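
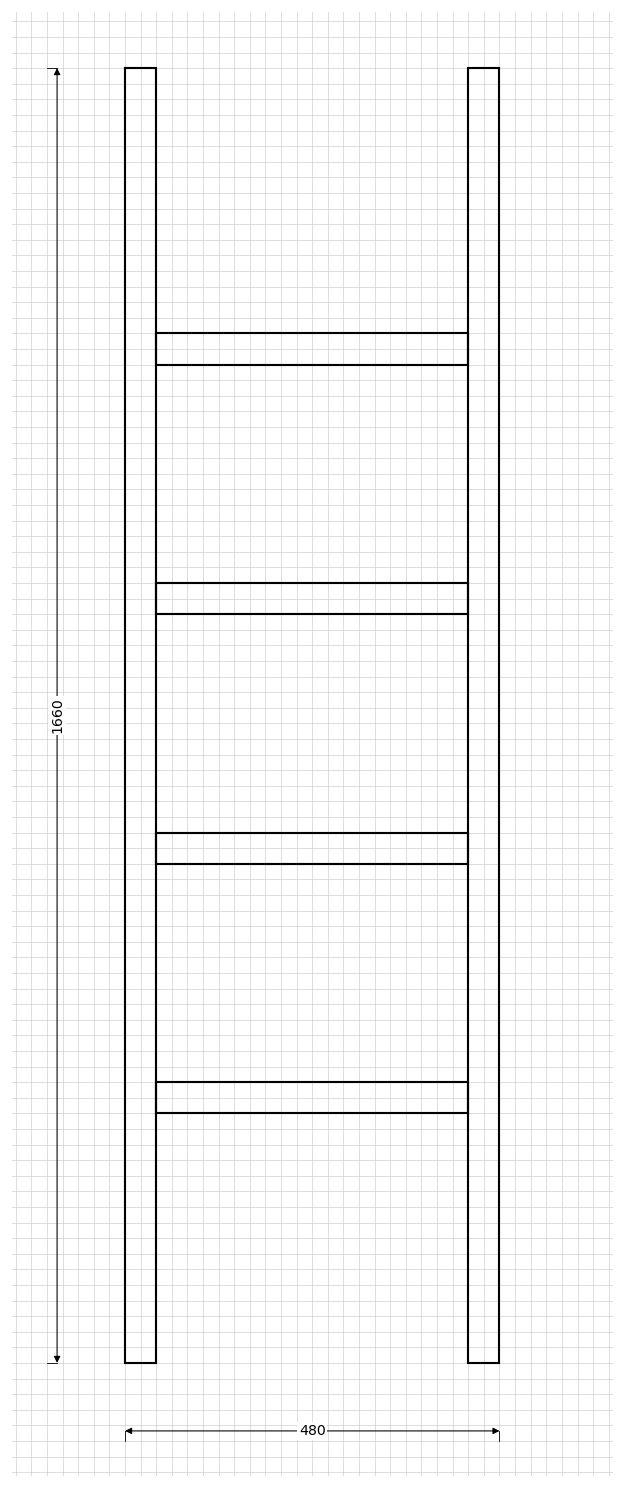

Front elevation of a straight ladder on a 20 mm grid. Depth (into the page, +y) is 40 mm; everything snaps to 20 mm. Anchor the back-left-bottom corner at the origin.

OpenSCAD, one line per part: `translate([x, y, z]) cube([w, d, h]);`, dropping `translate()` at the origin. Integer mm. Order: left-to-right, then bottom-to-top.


cube([40, 40, 1660]);
translate([40, 0, 320]) cube([400, 40, 40]);
translate([40, 0, 640]) cube([400, 40, 40]);
translate([40, 0, 960]) cube([400, 40, 40]);
translate([40, 0, 1280]) cube([400, 40, 40]);
translate([440, 0, 0]) cube([40, 40, 1660]);


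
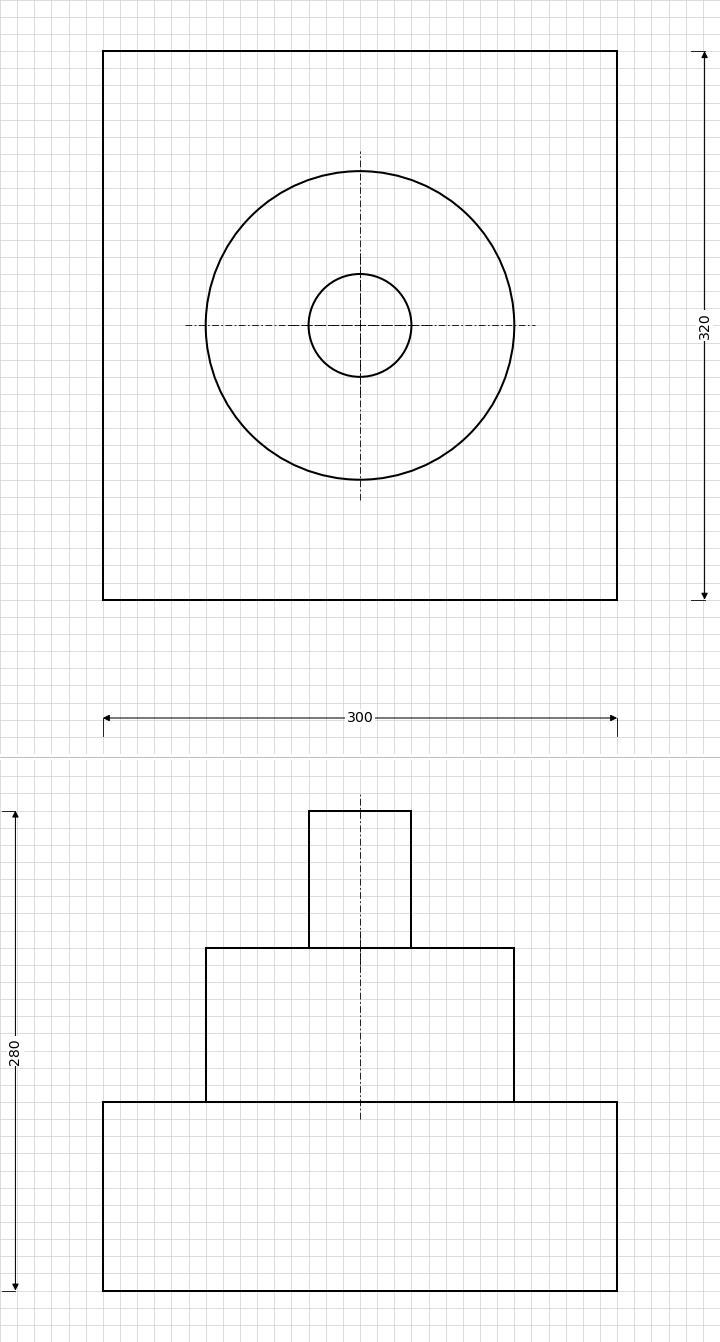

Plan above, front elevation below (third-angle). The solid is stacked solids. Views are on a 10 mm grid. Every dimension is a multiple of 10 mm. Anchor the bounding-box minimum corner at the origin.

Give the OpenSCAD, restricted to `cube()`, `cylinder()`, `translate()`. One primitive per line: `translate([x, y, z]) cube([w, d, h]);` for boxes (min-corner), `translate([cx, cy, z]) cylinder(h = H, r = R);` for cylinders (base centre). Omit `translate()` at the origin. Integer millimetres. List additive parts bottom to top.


cube([300, 320, 110]);
translate([150, 160, 110]) cylinder(h = 90, r = 90);
translate([150, 160, 200]) cylinder(h = 80, r = 30);


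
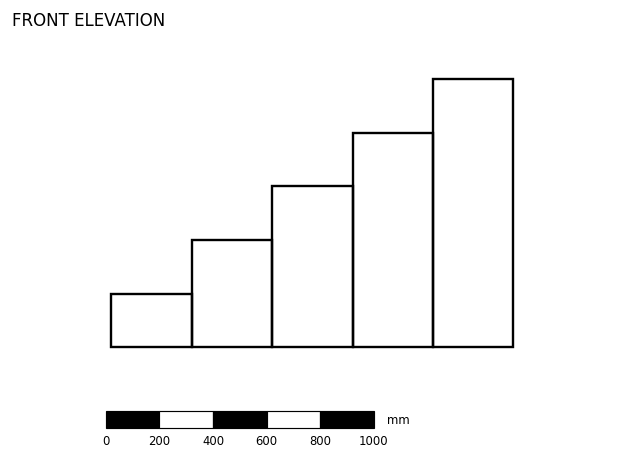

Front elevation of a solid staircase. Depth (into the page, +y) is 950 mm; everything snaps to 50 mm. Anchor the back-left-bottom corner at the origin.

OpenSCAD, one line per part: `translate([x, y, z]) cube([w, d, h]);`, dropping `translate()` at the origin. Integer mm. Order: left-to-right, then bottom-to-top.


cube([300, 950, 200]);
translate([300, 0, 0]) cube([300, 950, 400]);
translate([600, 0, 0]) cube([300, 950, 600]);
translate([900, 0, 0]) cube([300, 950, 800]);
translate([1200, 0, 0]) cube([300, 950, 1000]);


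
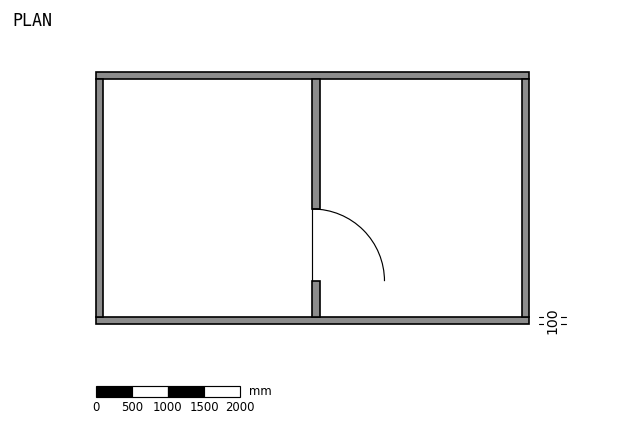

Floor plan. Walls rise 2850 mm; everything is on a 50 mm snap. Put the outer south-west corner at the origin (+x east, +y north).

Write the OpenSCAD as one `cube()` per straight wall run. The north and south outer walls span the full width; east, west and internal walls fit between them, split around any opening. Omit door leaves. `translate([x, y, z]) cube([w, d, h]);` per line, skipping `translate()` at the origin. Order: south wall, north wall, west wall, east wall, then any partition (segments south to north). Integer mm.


cube([6000, 100, 2850]);
translate([0, 3400, 0]) cube([6000, 100, 2850]);
translate([0, 100, 0]) cube([100, 3300, 2850]);
translate([5900, 100, 0]) cube([100, 3300, 2850]);
translate([3000, 100, 0]) cube([100, 500, 2850]);
translate([3000, 1600, 0]) cube([100, 1800, 2850]);


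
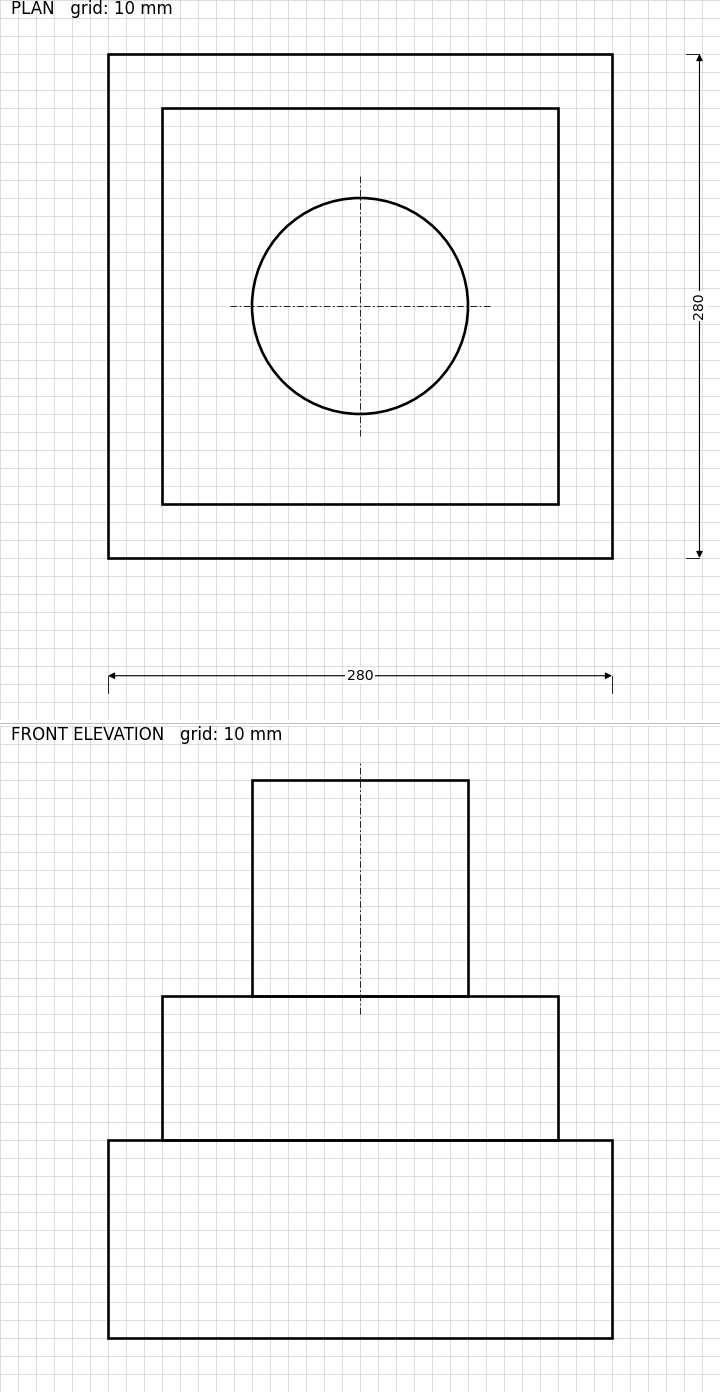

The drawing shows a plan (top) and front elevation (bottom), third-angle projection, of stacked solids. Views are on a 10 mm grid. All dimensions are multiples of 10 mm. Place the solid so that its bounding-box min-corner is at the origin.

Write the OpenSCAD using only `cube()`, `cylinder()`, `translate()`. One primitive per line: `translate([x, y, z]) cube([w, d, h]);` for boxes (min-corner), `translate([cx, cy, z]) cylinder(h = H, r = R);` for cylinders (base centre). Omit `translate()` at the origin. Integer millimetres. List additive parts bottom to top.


cube([280, 280, 110]);
translate([30, 30, 110]) cube([220, 220, 80]);
translate([140, 140, 190]) cylinder(h = 120, r = 60);


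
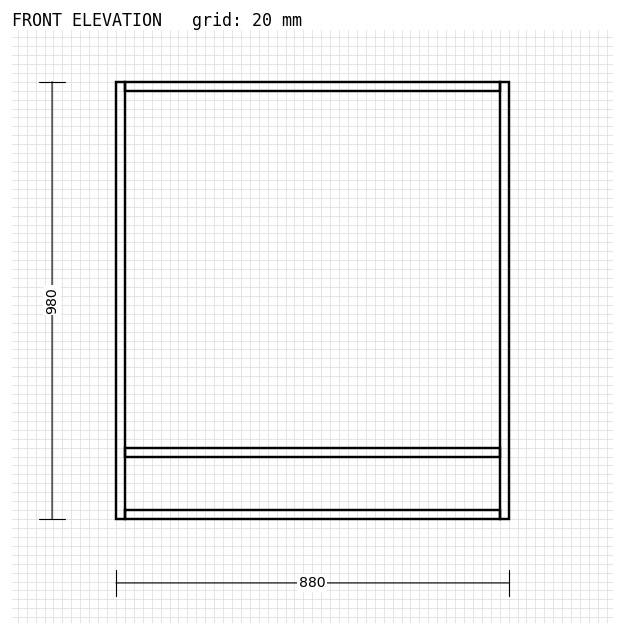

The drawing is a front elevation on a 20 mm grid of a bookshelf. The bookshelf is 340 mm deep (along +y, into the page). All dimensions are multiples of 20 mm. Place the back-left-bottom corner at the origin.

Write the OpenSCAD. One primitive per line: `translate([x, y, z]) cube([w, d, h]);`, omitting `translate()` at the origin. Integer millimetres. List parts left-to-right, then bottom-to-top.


cube([20, 340, 980]);
translate([20, 0, 0]) cube([840, 340, 20]);
translate([20, 0, 140]) cube([840, 340, 20]);
translate([20, 0, 960]) cube([840, 340, 20]);
translate([860, 0, 0]) cube([20, 340, 980]);


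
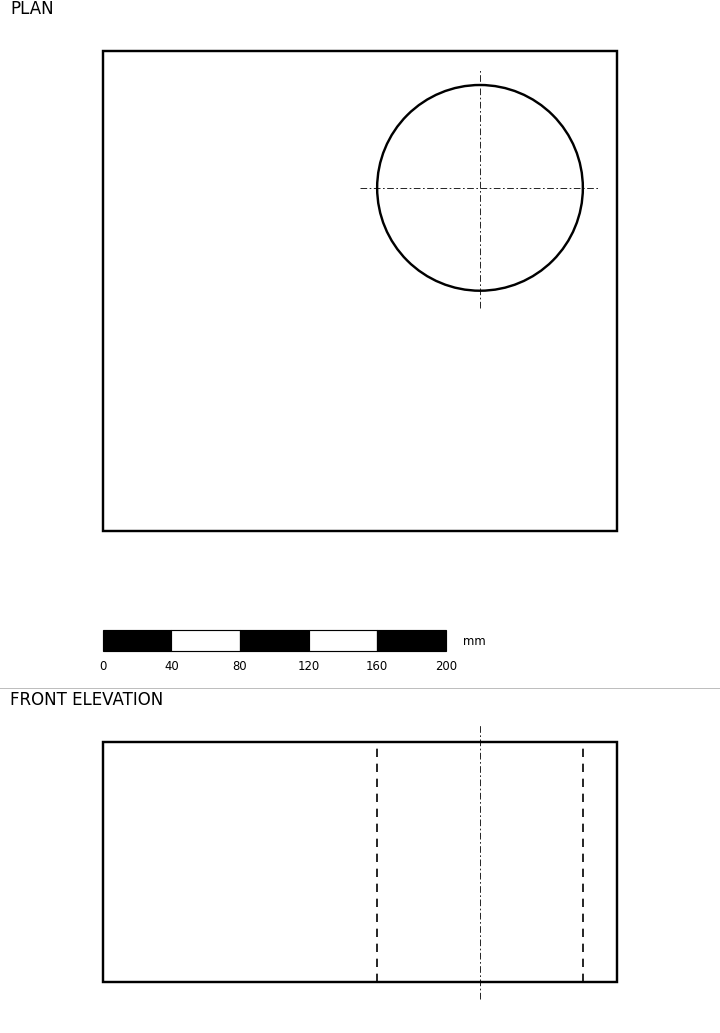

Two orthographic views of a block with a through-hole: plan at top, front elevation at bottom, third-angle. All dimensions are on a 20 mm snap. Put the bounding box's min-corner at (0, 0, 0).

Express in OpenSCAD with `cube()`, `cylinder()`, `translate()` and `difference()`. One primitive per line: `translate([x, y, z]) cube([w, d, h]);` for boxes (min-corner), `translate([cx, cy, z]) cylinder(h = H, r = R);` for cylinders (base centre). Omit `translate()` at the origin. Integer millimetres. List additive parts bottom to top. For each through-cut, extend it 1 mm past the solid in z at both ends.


difference() {
  cube([300, 280, 140]);
  translate([220, 200, -1]) cylinder(h = 142, r = 60);
}


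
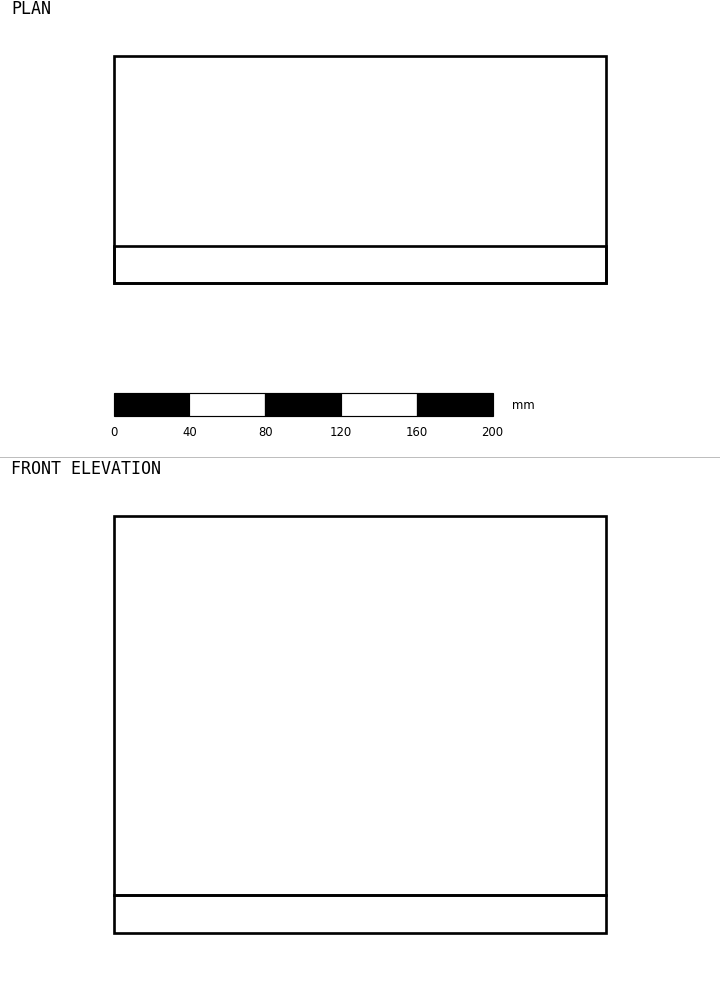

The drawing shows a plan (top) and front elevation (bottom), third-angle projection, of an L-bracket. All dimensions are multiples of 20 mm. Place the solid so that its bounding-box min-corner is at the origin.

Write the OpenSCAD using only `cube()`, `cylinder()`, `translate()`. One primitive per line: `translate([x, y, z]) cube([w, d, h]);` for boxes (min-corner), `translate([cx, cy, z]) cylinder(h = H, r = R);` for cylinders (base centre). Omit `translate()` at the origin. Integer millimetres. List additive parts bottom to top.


cube([260, 120, 20]);
translate([0, 0, 20]) cube([260, 20, 200]);


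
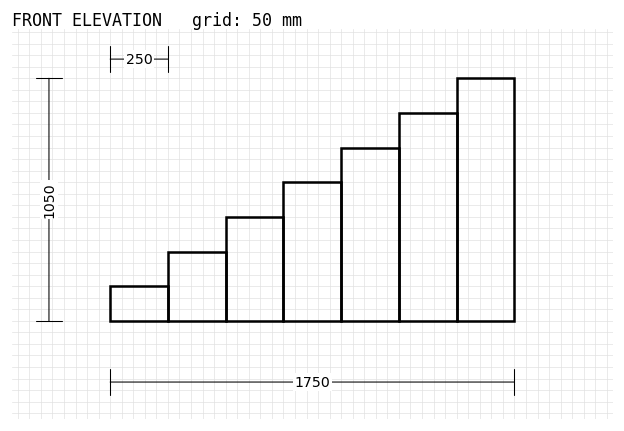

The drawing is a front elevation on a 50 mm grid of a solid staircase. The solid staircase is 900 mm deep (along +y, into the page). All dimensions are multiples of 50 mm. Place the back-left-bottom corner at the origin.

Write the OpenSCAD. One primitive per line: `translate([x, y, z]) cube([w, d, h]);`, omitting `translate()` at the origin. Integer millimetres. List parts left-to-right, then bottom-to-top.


cube([250, 900, 150]);
translate([250, 0, 0]) cube([250, 900, 300]);
translate([500, 0, 0]) cube([250, 900, 450]);
translate([750, 0, 0]) cube([250, 900, 600]);
translate([1000, 0, 0]) cube([250, 900, 750]);
translate([1250, 0, 0]) cube([250, 900, 900]);
translate([1500, 0, 0]) cube([250, 900, 1050]);


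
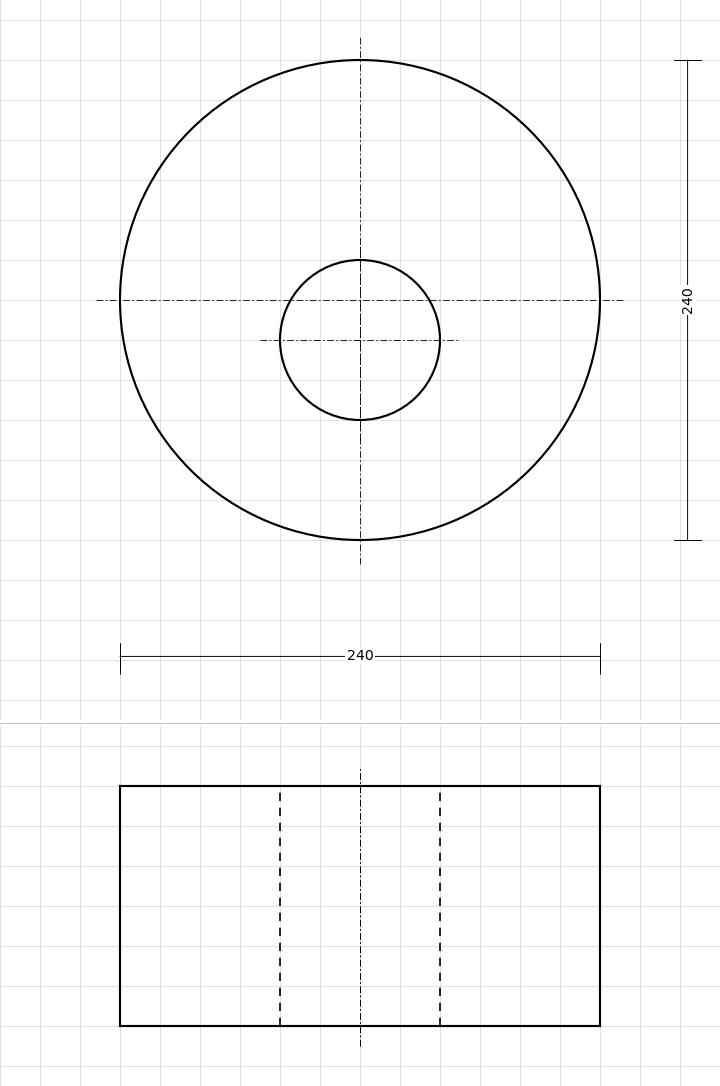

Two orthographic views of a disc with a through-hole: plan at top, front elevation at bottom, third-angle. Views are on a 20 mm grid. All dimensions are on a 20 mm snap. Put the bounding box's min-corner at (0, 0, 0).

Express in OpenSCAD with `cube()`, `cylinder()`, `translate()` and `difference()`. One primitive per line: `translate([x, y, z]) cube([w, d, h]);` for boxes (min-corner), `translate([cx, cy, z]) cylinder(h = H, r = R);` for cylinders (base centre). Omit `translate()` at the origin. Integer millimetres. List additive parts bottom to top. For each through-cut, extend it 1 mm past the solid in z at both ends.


difference() {
  translate([120, 120, 0]) cylinder(h = 120, r = 120);
  translate([120, 100, -1]) cylinder(h = 122, r = 40);
}


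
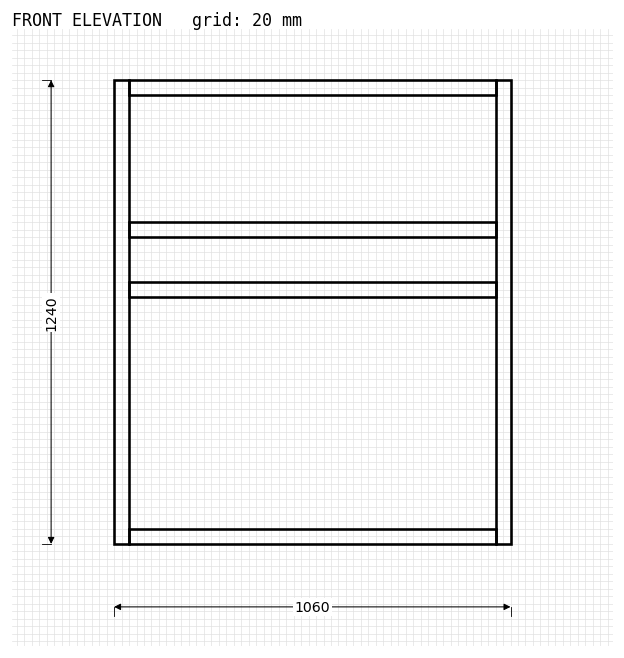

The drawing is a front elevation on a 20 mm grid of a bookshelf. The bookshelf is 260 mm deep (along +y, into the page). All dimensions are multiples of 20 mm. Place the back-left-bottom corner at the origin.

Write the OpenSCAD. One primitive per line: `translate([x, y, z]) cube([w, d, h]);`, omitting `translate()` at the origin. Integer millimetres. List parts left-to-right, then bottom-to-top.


cube([40, 260, 1240]);
translate([40, 0, 0]) cube([980, 260, 40]);
translate([40, 0, 660]) cube([980, 260, 40]);
translate([40, 0, 820]) cube([980, 260, 40]);
translate([40, 0, 1200]) cube([980, 260, 40]);
translate([1020, 0, 0]) cube([40, 260, 1240]);


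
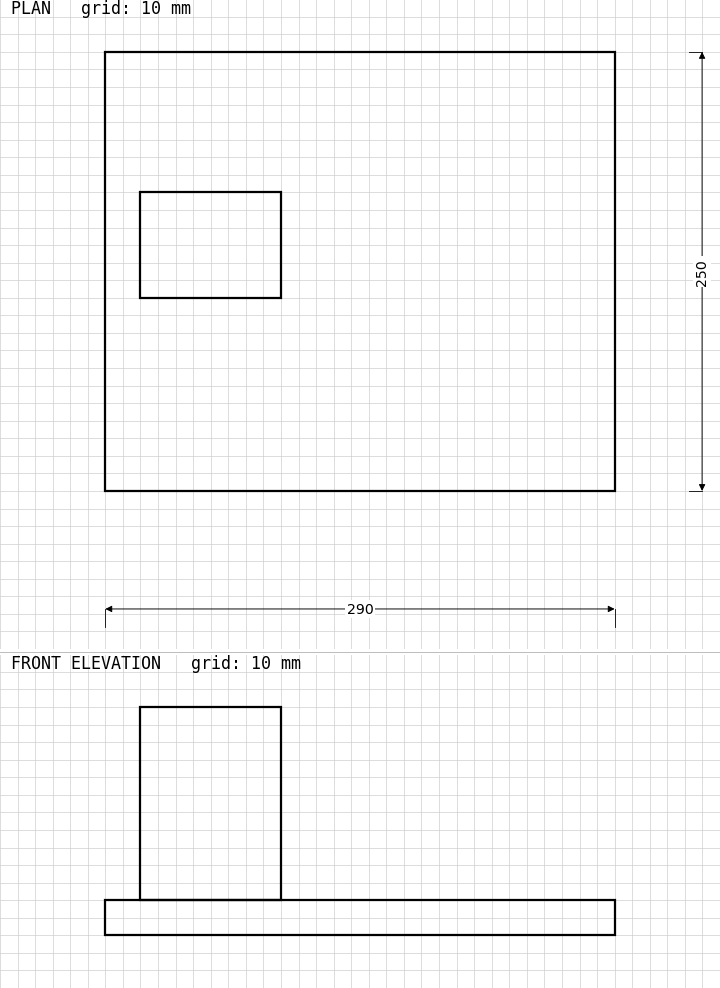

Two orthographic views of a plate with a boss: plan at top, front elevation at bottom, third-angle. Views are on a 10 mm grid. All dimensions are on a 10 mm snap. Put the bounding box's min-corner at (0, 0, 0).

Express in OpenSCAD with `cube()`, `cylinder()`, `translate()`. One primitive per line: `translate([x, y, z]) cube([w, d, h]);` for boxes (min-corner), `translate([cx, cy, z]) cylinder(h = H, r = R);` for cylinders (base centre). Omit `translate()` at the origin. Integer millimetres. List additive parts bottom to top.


cube([290, 250, 20]);
translate([20, 110, 20]) cube([80, 60, 110]);


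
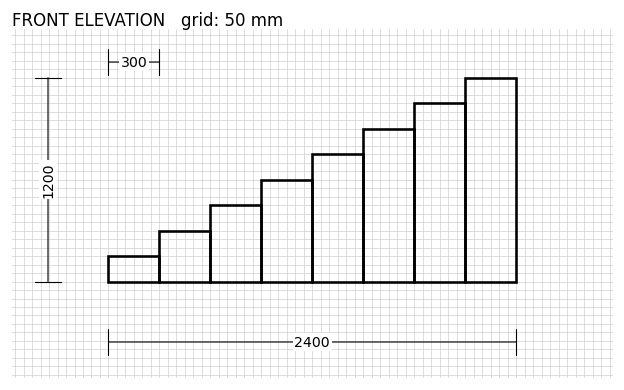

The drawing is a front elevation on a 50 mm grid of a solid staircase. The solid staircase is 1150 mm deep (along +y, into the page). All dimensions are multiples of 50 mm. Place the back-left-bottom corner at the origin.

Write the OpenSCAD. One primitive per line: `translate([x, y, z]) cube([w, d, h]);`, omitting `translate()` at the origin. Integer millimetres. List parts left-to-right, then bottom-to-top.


cube([300, 1150, 150]);
translate([300, 0, 0]) cube([300, 1150, 300]);
translate([600, 0, 0]) cube([300, 1150, 450]);
translate([900, 0, 0]) cube([300, 1150, 600]);
translate([1200, 0, 0]) cube([300, 1150, 750]);
translate([1500, 0, 0]) cube([300, 1150, 900]);
translate([1800, 0, 0]) cube([300, 1150, 1050]);
translate([2100, 0, 0]) cube([300, 1150, 1200]);


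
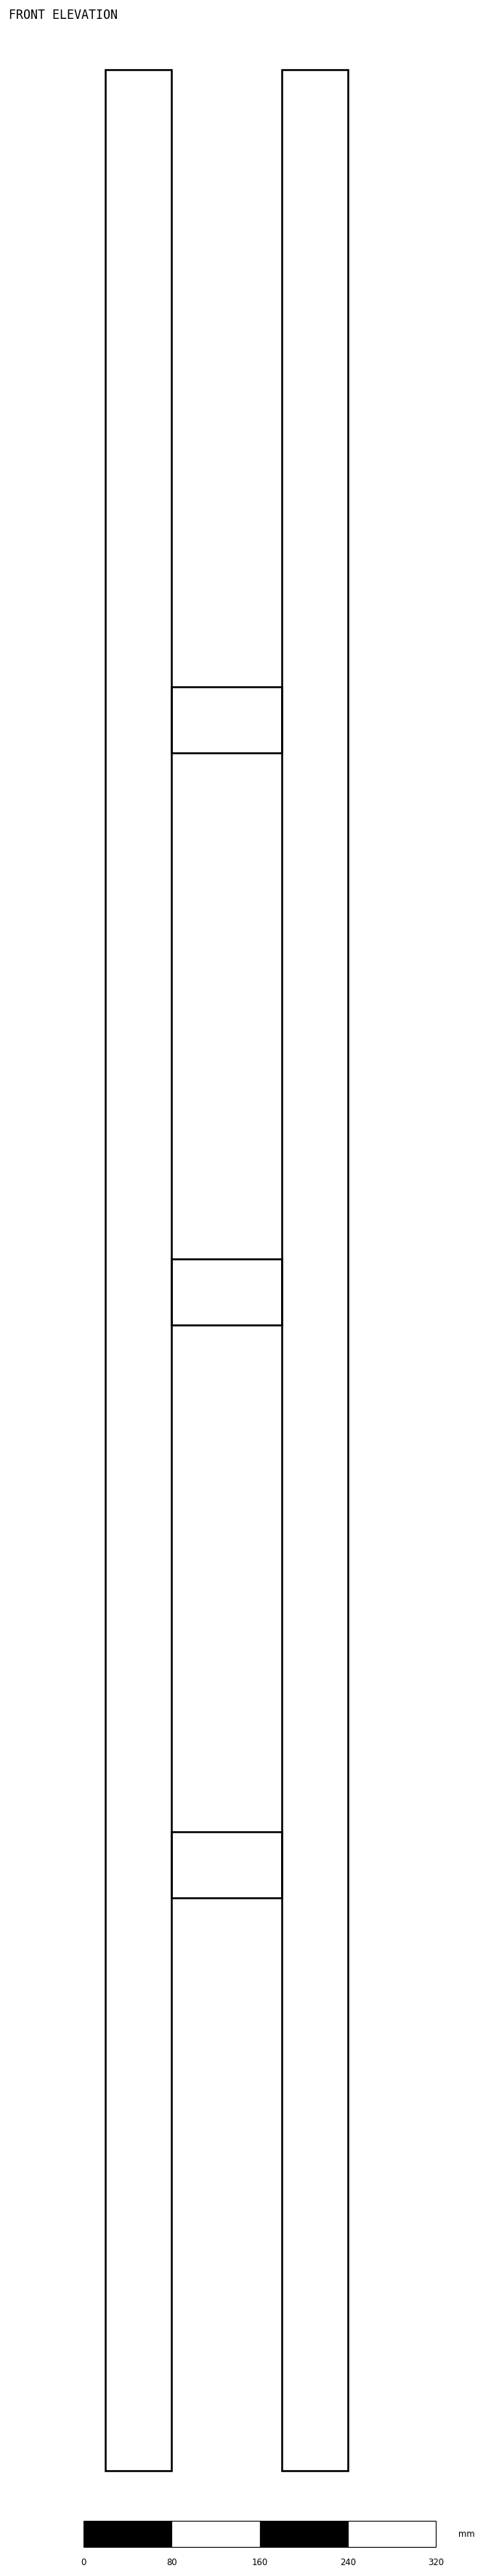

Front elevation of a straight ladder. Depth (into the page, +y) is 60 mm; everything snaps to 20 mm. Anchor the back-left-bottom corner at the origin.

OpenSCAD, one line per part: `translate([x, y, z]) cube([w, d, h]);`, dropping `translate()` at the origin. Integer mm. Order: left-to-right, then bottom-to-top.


cube([60, 60, 2180]);
translate([60, 0, 520]) cube([100, 60, 60]);
translate([60, 0, 1040]) cube([100, 60, 60]);
translate([60, 0, 1560]) cube([100, 60, 60]);
translate([160, 0, 0]) cube([60, 60, 2180]);


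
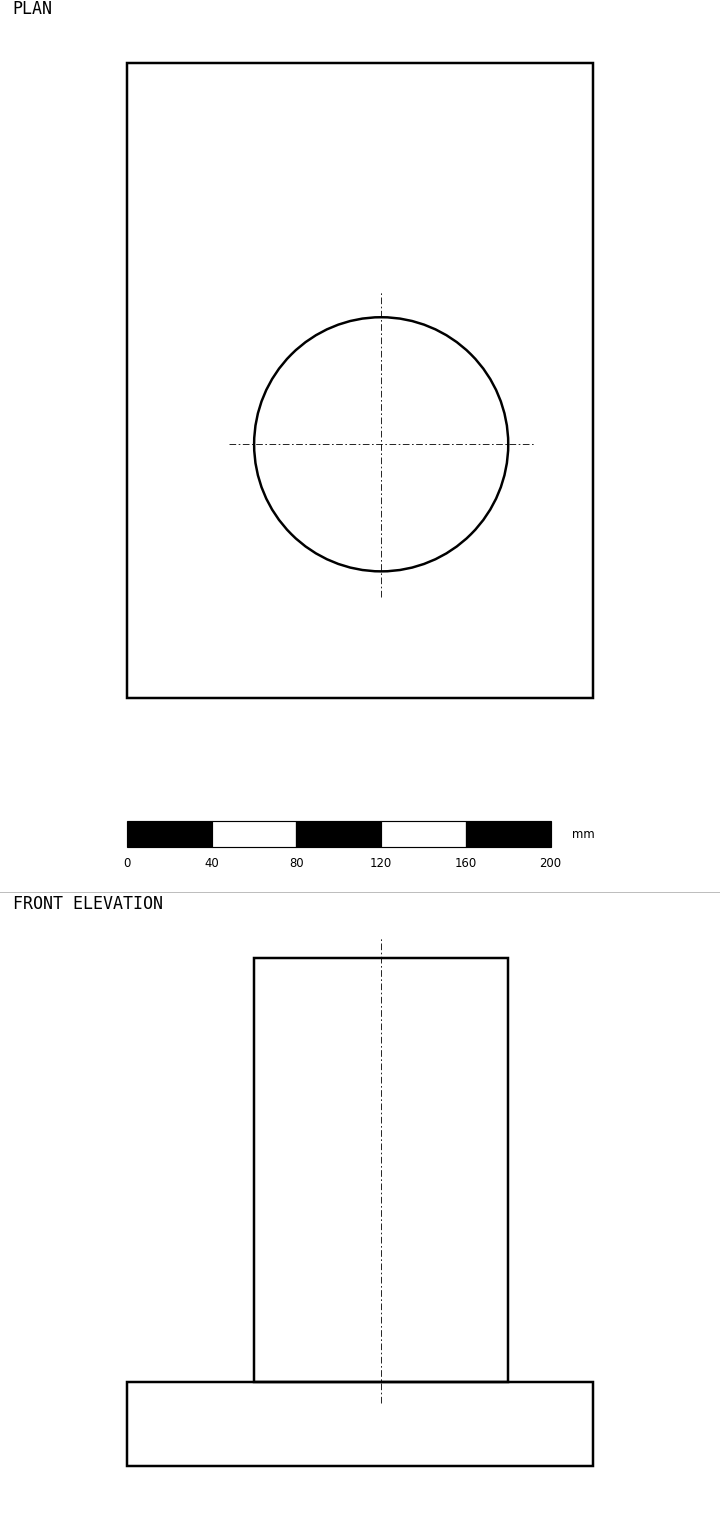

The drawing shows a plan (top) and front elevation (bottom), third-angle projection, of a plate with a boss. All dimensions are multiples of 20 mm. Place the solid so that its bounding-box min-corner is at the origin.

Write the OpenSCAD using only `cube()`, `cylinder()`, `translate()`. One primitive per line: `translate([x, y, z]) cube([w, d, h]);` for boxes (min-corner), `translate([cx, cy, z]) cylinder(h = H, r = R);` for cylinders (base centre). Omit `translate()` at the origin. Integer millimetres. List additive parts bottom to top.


cube([220, 300, 40]);
translate([120, 120, 40]) cylinder(h = 200, r = 60);


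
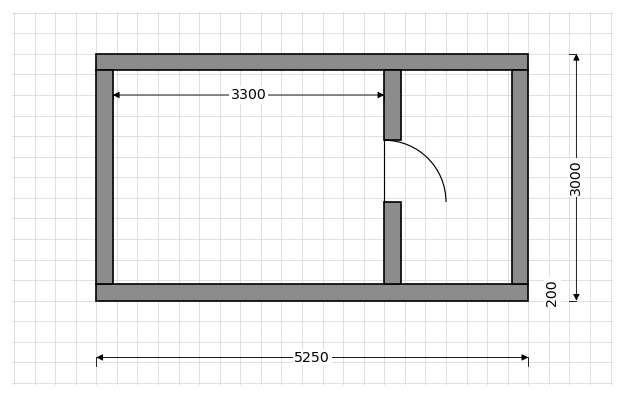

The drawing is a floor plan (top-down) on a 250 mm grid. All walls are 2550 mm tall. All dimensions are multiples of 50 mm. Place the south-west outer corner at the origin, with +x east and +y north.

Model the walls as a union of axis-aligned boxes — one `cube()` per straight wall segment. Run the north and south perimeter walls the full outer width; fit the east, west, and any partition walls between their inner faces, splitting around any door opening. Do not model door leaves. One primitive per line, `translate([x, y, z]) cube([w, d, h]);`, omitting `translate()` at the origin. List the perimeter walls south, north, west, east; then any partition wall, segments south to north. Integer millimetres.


cube([5250, 200, 2550]);
translate([0, 2800, 0]) cube([5250, 200, 2550]);
translate([0, 200, 0]) cube([200, 2600, 2550]);
translate([5050, 200, 0]) cube([200, 2600, 2550]);
translate([3500, 200, 0]) cube([200, 1000, 2550]);
translate([3500, 1950, 0]) cube([200, 850, 2550]);


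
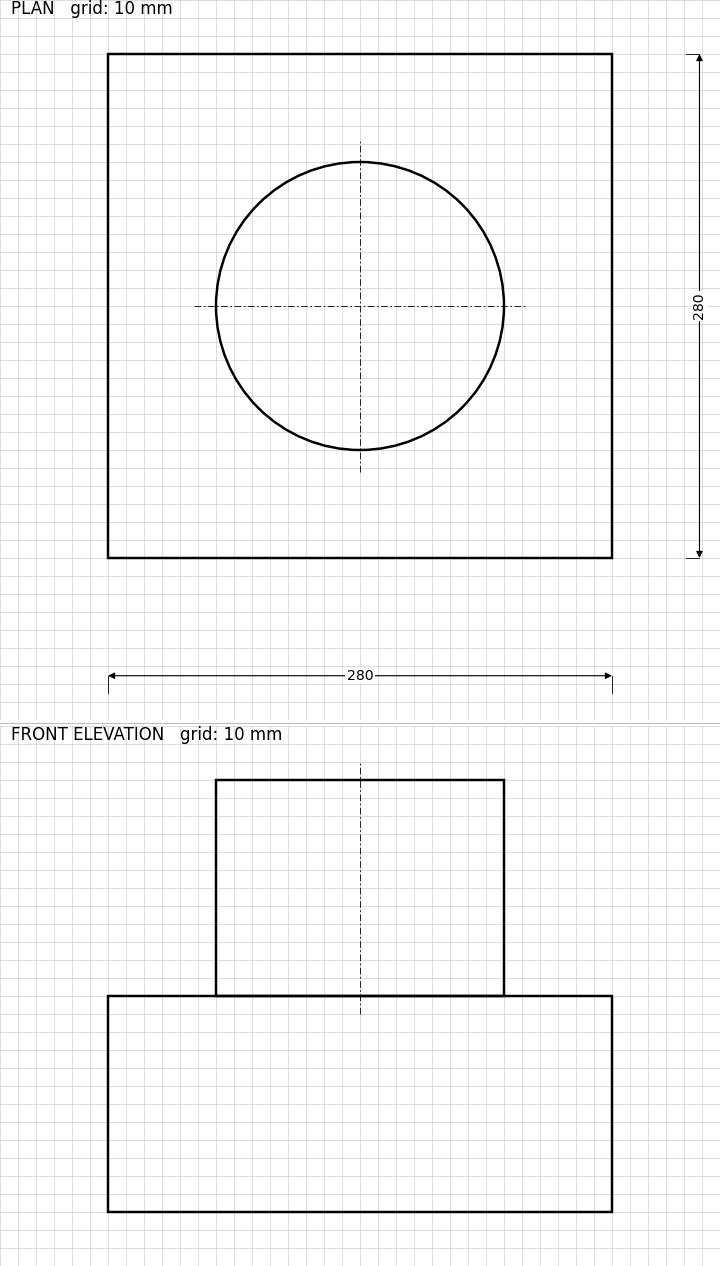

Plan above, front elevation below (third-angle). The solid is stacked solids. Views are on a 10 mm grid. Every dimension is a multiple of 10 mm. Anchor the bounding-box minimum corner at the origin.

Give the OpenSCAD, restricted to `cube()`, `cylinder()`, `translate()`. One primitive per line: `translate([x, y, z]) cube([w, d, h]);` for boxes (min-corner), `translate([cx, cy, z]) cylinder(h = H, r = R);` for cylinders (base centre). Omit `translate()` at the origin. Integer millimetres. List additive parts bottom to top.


cube([280, 280, 120]);
translate([140, 140, 120]) cylinder(h = 120, r = 80);


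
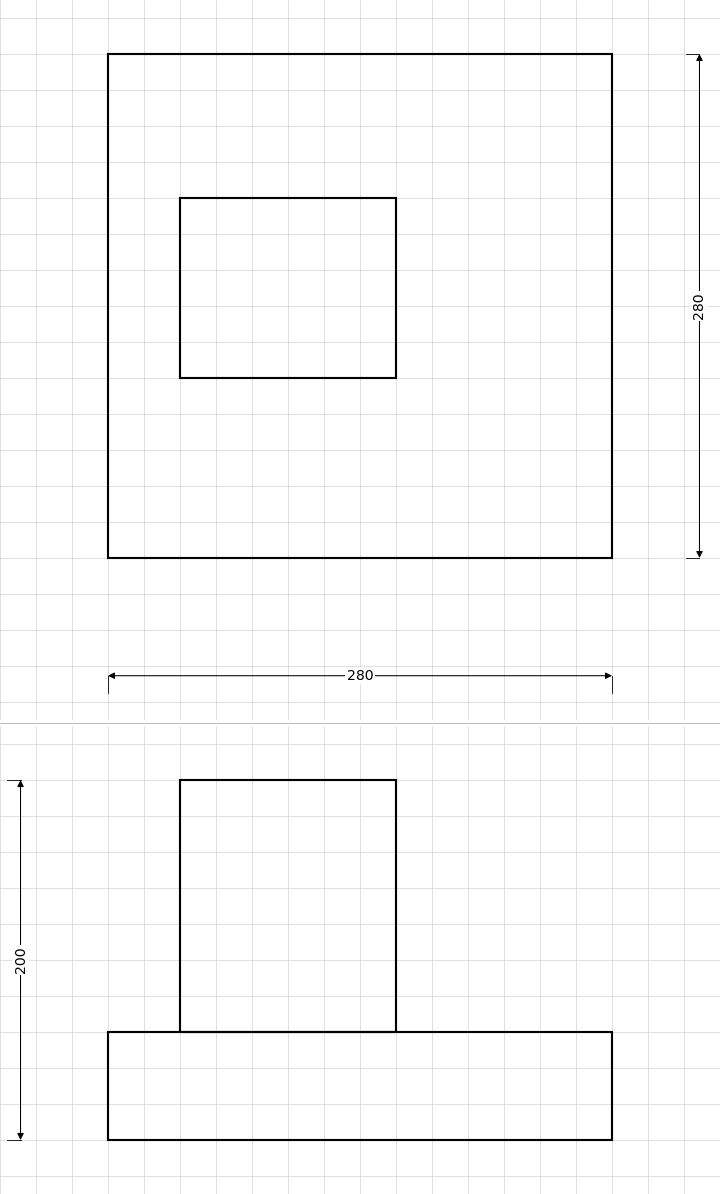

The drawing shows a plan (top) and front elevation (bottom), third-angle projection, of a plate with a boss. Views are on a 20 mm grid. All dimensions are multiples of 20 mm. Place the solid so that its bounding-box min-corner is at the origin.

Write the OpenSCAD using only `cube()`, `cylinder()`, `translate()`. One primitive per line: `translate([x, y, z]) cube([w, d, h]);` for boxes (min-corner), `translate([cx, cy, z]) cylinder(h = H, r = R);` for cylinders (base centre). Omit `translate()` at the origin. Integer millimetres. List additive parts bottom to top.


cube([280, 280, 60]);
translate([40, 100, 60]) cube([120, 100, 140]);


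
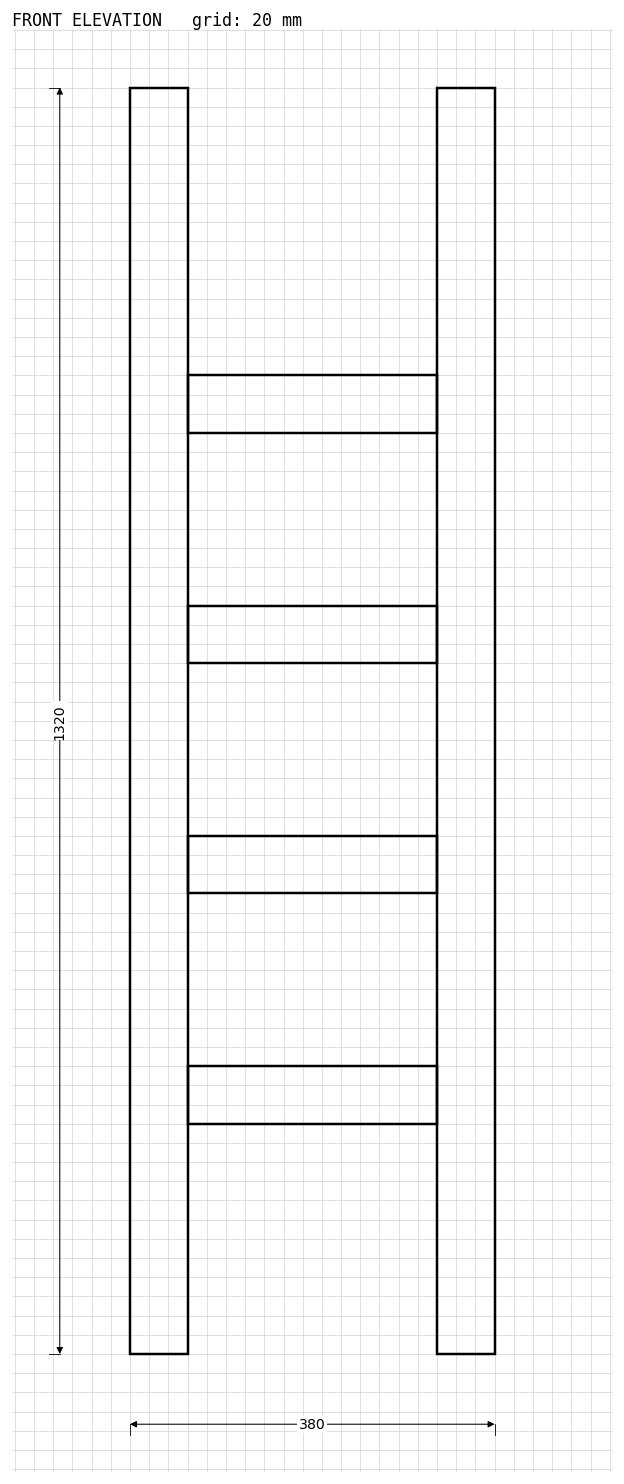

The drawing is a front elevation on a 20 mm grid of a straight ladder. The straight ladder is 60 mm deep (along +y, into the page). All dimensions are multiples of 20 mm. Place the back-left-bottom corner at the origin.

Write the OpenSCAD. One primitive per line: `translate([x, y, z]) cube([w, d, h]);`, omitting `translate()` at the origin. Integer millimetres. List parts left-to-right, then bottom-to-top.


cube([60, 60, 1320]);
translate([60, 0, 240]) cube([260, 60, 60]);
translate([60, 0, 480]) cube([260, 60, 60]);
translate([60, 0, 720]) cube([260, 60, 60]);
translate([60, 0, 960]) cube([260, 60, 60]);
translate([320, 0, 0]) cube([60, 60, 1320]);


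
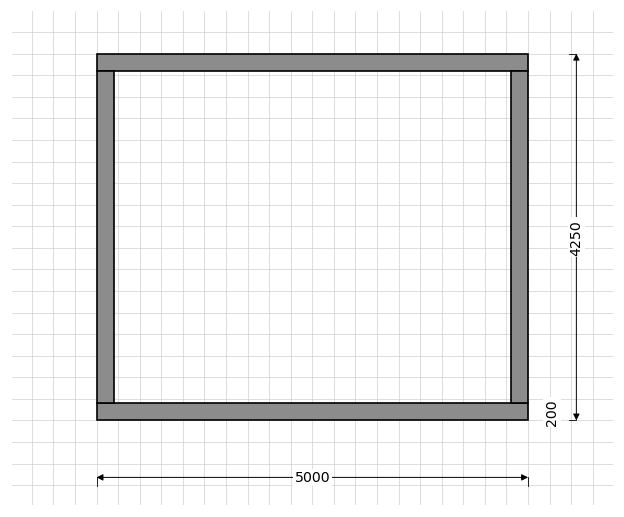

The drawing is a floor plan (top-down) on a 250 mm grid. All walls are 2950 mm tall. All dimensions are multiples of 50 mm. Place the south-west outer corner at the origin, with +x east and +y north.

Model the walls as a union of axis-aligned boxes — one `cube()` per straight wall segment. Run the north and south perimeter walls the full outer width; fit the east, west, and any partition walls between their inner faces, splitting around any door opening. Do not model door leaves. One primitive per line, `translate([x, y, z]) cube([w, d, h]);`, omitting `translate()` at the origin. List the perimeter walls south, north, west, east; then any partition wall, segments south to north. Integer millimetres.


cube([5000, 200, 2950]);
translate([0, 4050, 0]) cube([5000, 200, 2950]);
translate([0, 200, 0]) cube([200, 3850, 2950]);
translate([4800, 200, 0]) cube([200, 3850, 2950]);


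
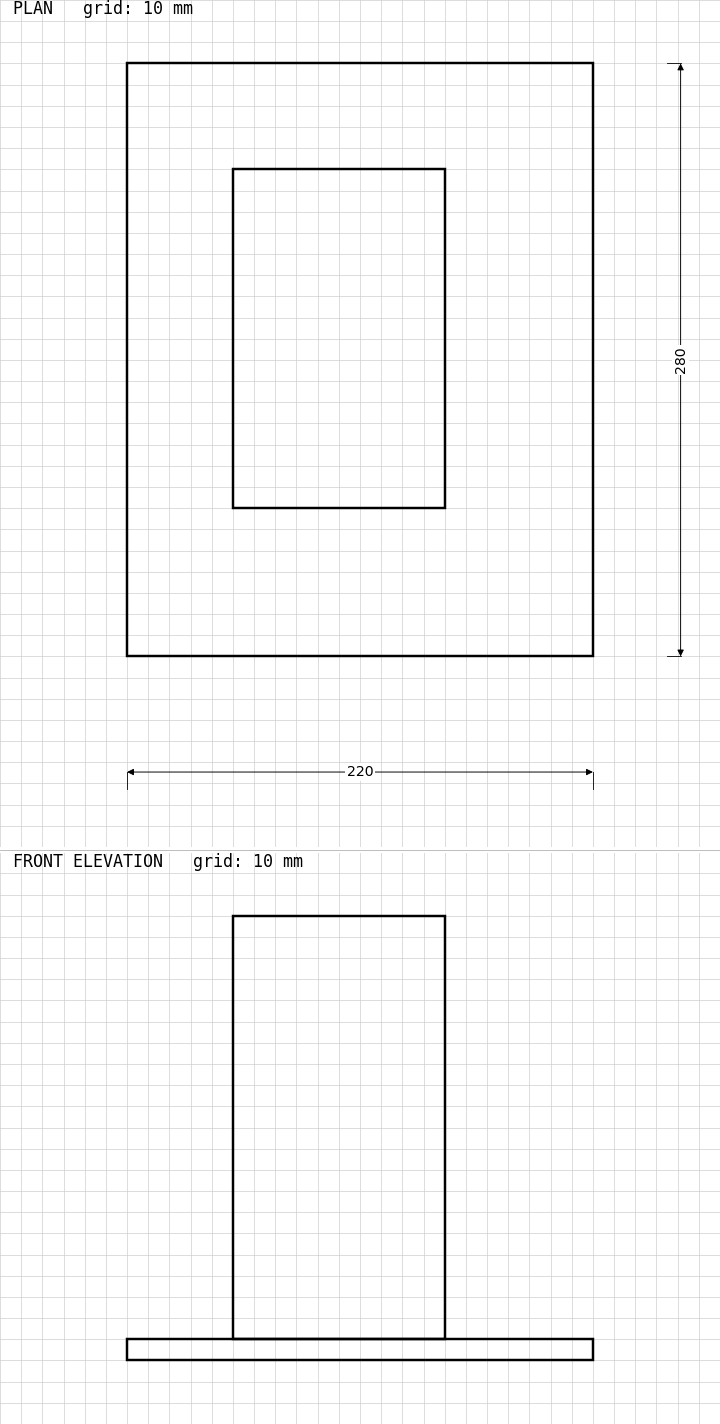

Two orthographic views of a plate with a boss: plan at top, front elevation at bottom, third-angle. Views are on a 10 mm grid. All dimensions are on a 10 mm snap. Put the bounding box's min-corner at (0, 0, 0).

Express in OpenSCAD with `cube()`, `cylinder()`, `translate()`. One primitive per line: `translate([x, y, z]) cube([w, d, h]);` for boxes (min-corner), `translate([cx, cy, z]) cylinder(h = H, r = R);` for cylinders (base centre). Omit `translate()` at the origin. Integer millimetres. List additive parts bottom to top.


cube([220, 280, 10]);
translate([50, 70, 10]) cube([100, 160, 200]);


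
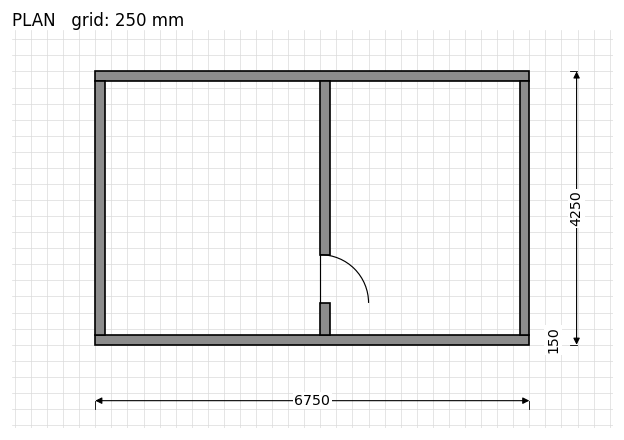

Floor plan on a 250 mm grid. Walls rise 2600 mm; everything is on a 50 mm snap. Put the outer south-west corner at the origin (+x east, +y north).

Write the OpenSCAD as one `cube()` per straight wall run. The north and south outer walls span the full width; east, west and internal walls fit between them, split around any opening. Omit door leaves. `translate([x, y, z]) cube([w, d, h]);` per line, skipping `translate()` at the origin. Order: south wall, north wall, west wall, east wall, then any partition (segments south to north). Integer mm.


cube([6750, 150, 2600]);
translate([0, 4100, 0]) cube([6750, 150, 2600]);
translate([0, 150, 0]) cube([150, 3950, 2600]);
translate([6600, 150, 0]) cube([150, 3950, 2600]);
translate([3500, 150, 0]) cube([150, 500, 2600]);
translate([3500, 1400, 0]) cube([150, 2700, 2600]);


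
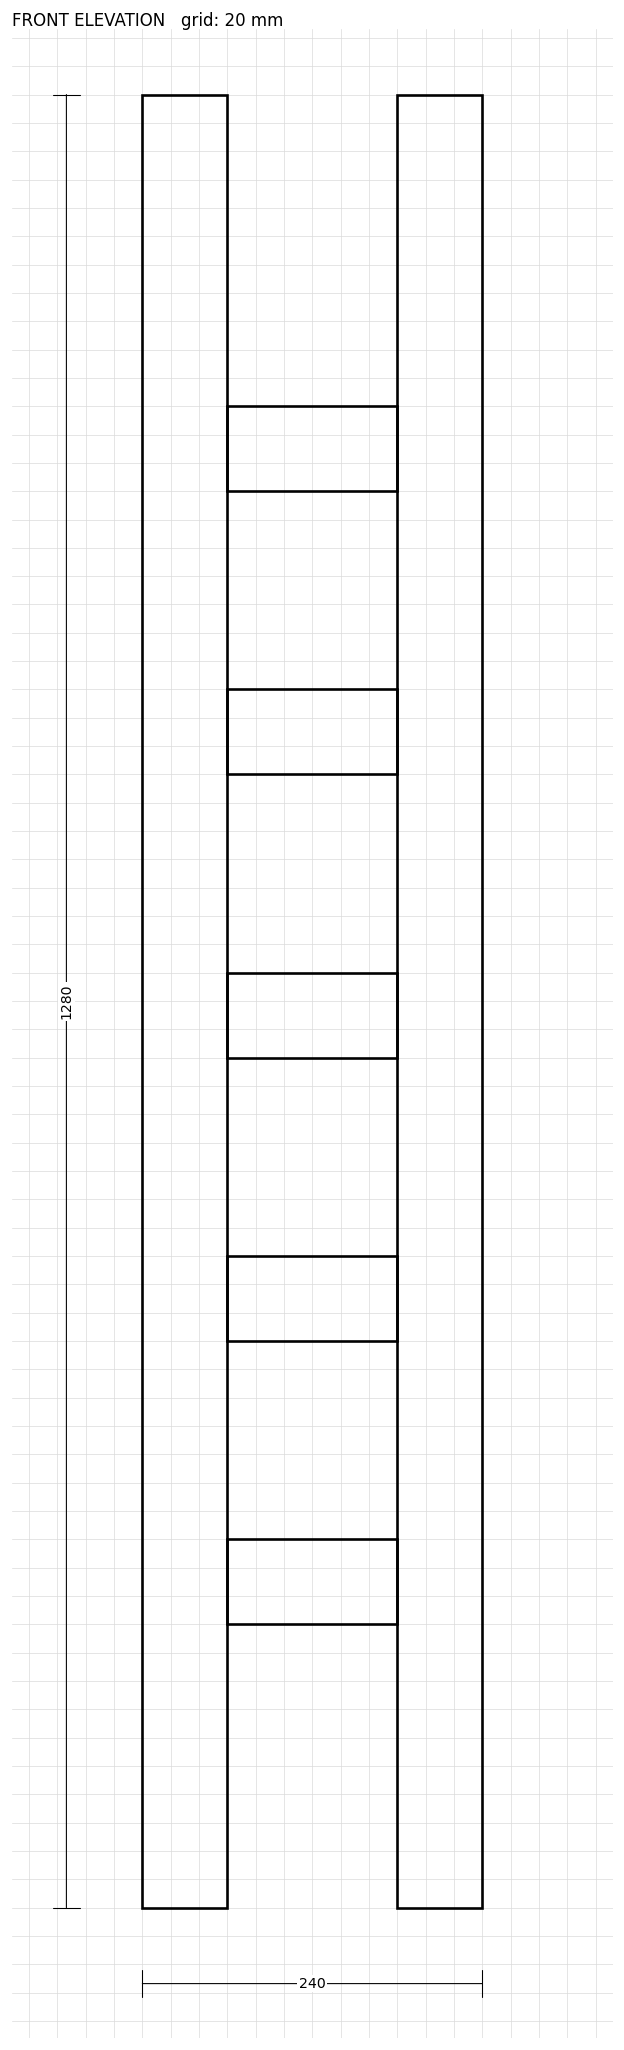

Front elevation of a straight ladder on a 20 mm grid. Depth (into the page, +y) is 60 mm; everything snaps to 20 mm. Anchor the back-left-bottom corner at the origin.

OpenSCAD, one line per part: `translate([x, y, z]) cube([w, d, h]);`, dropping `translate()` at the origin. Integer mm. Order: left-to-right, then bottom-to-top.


cube([60, 60, 1280]);
translate([60, 0, 200]) cube([120, 60, 60]);
translate([60, 0, 400]) cube([120, 60, 60]);
translate([60, 0, 600]) cube([120, 60, 60]);
translate([60, 0, 800]) cube([120, 60, 60]);
translate([60, 0, 1000]) cube([120, 60, 60]);
translate([180, 0, 0]) cube([60, 60, 1280]);


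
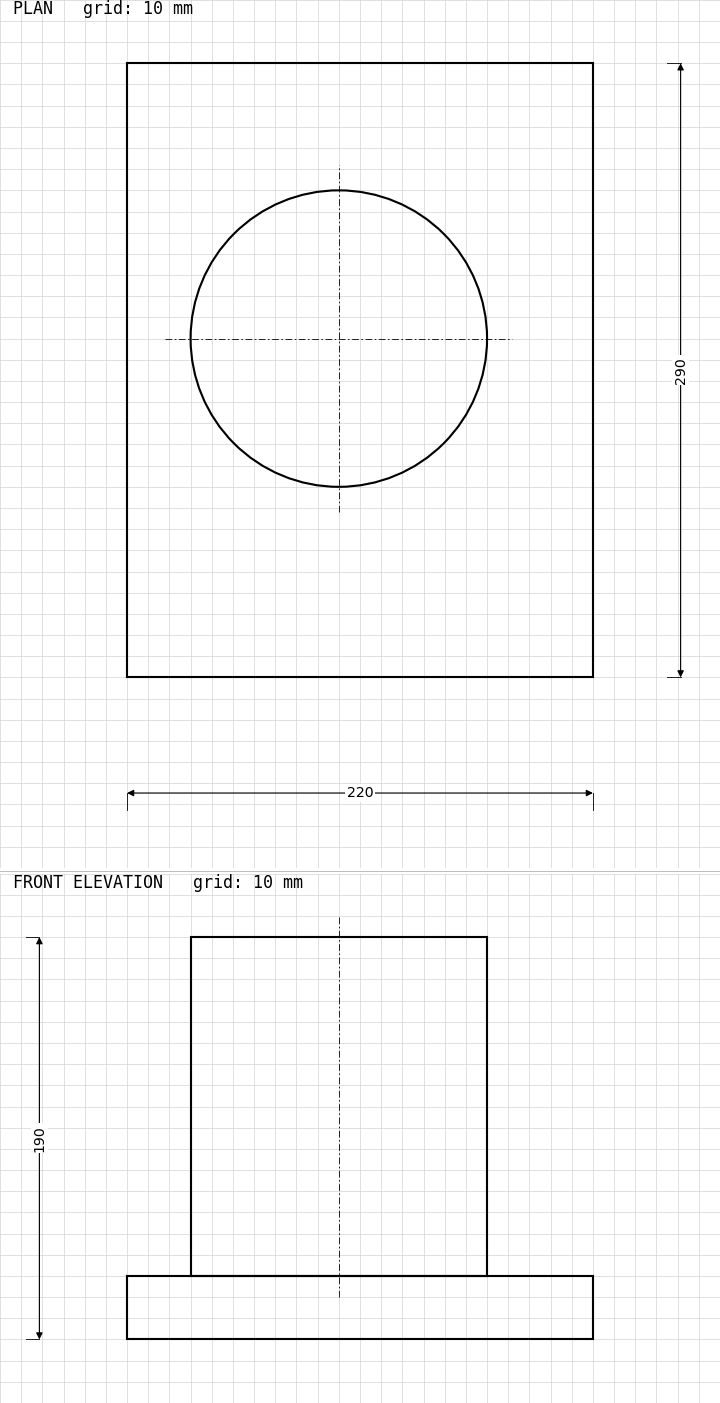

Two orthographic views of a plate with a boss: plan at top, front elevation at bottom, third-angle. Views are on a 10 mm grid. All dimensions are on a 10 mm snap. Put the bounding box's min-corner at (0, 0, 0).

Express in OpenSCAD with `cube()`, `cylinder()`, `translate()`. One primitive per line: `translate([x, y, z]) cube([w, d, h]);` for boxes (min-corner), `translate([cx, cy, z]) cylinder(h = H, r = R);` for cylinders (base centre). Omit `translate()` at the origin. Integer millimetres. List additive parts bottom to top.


cube([220, 290, 30]);
translate([100, 160, 30]) cylinder(h = 160, r = 70);


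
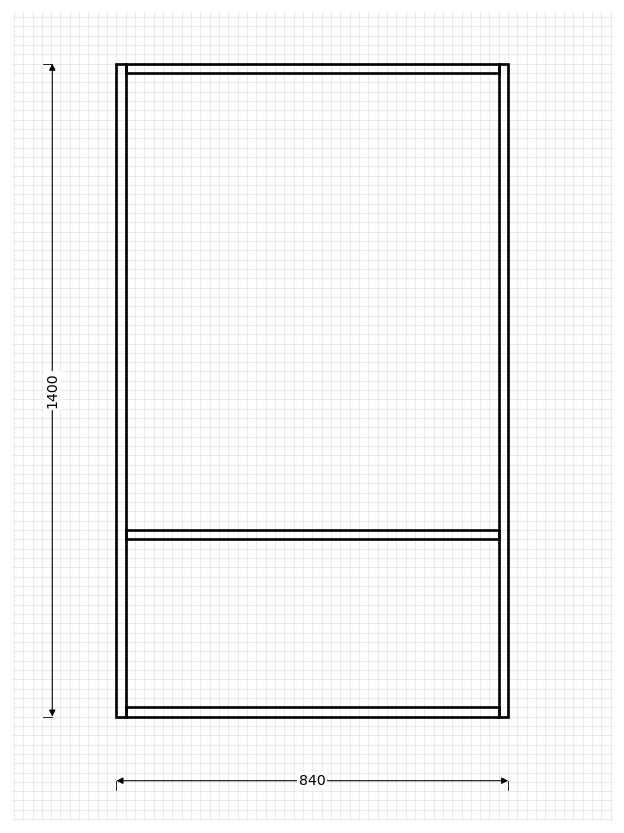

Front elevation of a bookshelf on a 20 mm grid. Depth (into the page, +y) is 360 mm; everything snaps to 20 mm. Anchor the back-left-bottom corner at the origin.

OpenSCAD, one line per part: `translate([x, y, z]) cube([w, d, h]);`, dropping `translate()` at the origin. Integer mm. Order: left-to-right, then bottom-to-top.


cube([20, 360, 1400]);
translate([20, 0, 0]) cube([800, 360, 20]);
translate([20, 0, 380]) cube([800, 360, 20]);
translate([20, 0, 1380]) cube([800, 360, 20]);
translate([820, 0, 0]) cube([20, 360, 1400]);


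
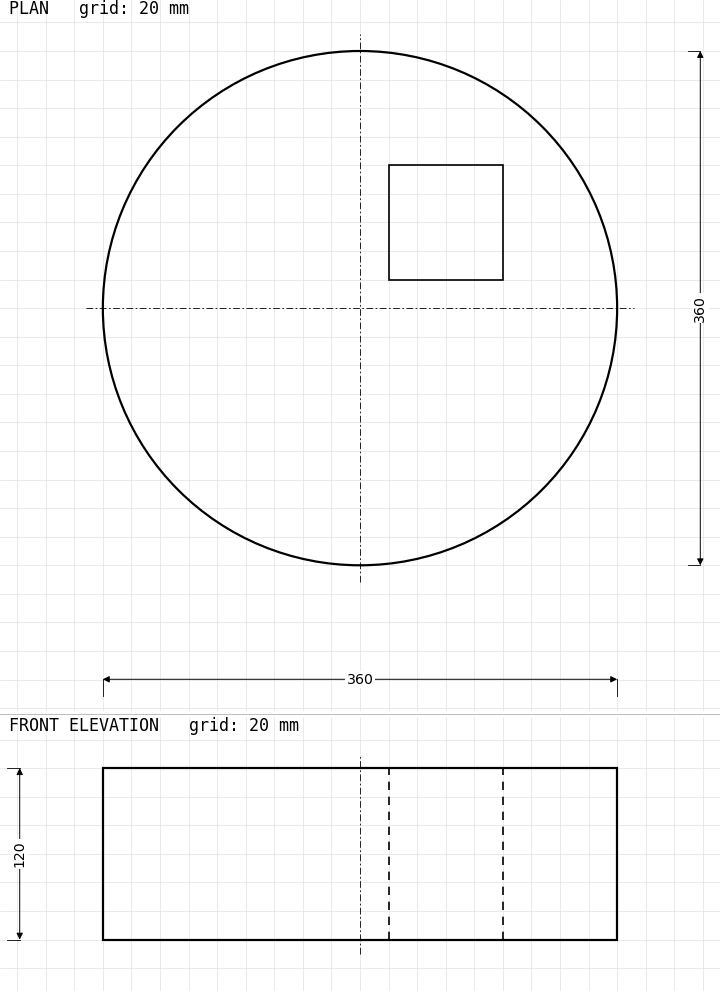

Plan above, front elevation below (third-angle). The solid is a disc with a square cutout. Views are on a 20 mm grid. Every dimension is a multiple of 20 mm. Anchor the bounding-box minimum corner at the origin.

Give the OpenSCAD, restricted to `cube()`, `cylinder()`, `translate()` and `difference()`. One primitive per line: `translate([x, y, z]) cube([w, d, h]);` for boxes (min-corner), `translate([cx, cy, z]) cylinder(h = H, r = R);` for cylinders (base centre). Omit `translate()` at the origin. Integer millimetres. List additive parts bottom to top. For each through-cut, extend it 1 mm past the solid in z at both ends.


difference() {
  translate([180, 180, 0]) cylinder(h = 120, r = 180);
  translate([200, 200, -1]) cube([80, 80, 122]);
}


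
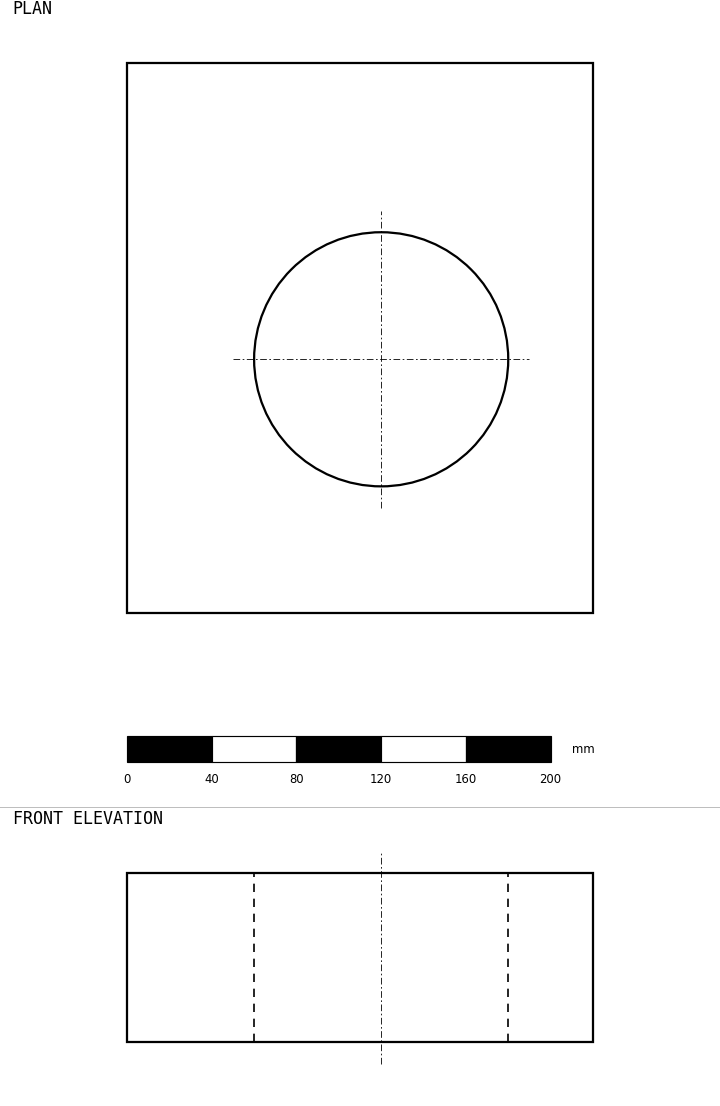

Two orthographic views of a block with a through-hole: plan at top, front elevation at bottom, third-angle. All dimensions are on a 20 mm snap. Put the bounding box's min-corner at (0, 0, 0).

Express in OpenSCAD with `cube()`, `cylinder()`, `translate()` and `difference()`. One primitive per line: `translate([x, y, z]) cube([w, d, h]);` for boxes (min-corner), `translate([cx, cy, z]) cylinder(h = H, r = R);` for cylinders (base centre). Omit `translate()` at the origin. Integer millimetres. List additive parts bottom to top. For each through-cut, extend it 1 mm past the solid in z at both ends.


difference() {
  cube([220, 260, 80]);
  translate([120, 120, -1]) cylinder(h = 82, r = 60);
}


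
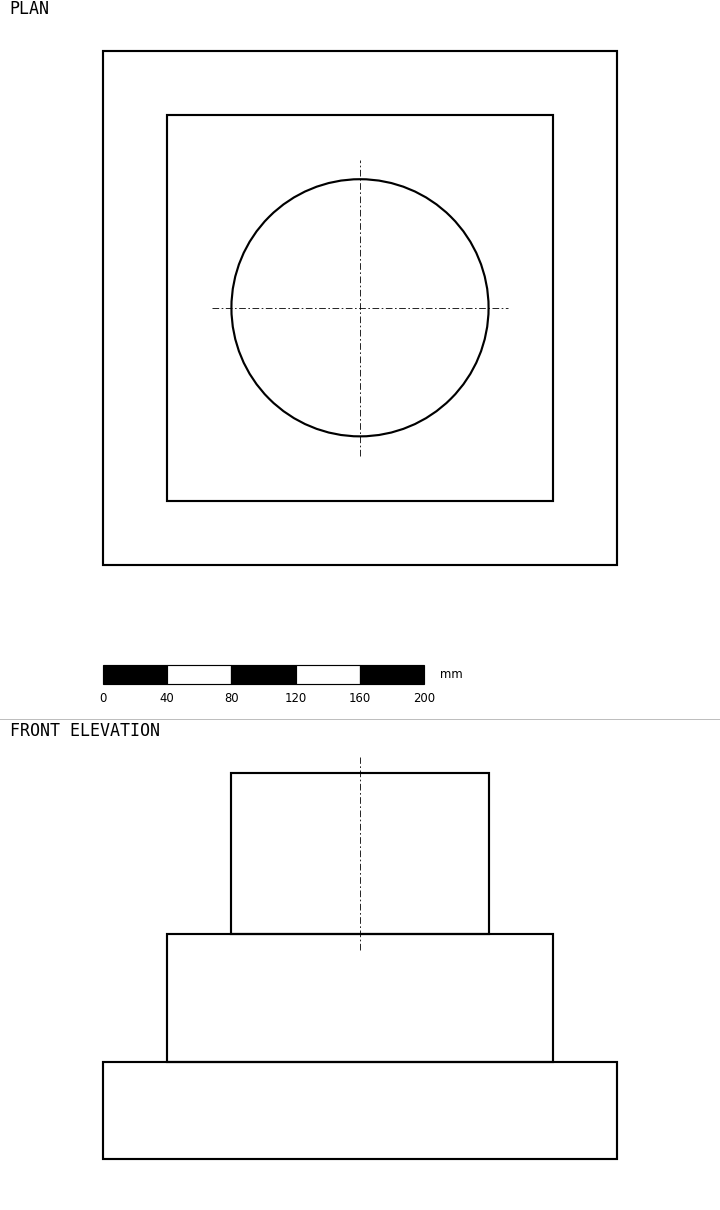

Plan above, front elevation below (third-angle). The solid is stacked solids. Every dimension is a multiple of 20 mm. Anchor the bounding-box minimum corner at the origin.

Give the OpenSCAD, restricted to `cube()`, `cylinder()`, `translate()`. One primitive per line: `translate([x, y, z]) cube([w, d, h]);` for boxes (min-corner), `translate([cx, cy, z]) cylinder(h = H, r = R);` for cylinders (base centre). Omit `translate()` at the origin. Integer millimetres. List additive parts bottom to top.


cube([320, 320, 60]);
translate([40, 40, 60]) cube([240, 240, 80]);
translate([160, 160, 140]) cylinder(h = 100, r = 80);


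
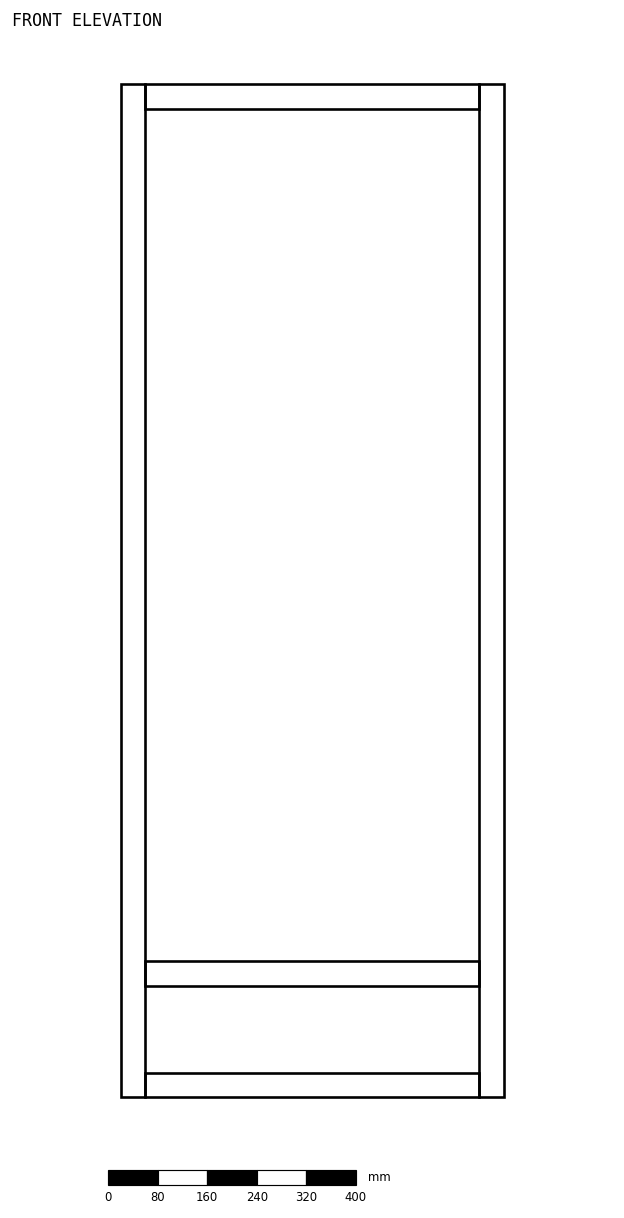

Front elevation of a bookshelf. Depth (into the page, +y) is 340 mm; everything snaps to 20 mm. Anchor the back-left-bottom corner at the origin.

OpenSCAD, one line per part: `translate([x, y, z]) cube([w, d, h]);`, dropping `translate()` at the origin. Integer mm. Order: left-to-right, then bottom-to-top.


cube([40, 340, 1640]);
translate([40, 0, 0]) cube([540, 340, 40]);
translate([40, 0, 180]) cube([540, 340, 40]);
translate([40, 0, 1600]) cube([540, 340, 40]);
translate([580, 0, 0]) cube([40, 340, 1640]);


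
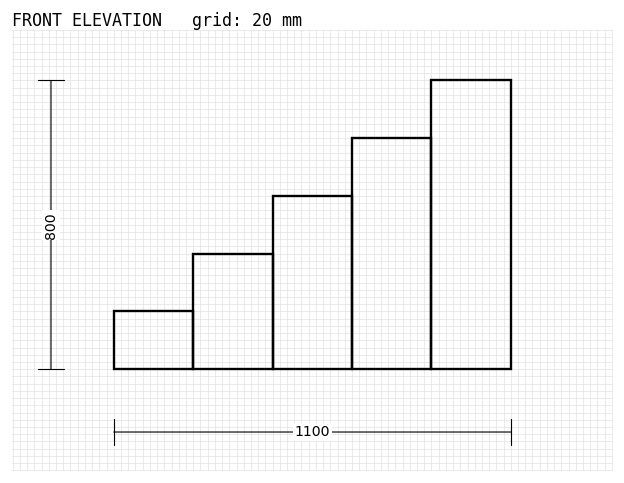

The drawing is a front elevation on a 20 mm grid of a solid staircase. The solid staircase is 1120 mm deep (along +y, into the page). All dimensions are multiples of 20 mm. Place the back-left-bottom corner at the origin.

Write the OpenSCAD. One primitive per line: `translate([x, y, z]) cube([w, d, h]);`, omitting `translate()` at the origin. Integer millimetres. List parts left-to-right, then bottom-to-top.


cube([220, 1120, 160]);
translate([220, 0, 0]) cube([220, 1120, 320]);
translate([440, 0, 0]) cube([220, 1120, 480]);
translate([660, 0, 0]) cube([220, 1120, 640]);
translate([880, 0, 0]) cube([220, 1120, 800]);


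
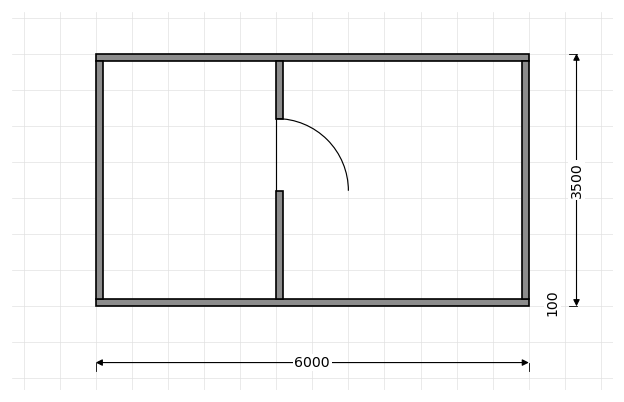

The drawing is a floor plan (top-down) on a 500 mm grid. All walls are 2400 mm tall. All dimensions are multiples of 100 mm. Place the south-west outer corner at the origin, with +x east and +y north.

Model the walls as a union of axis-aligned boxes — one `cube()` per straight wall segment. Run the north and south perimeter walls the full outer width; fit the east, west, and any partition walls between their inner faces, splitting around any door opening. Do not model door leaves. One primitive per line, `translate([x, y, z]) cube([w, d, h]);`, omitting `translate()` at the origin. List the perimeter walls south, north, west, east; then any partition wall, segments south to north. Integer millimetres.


cube([6000, 100, 2400]);
translate([0, 3400, 0]) cube([6000, 100, 2400]);
translate([0, 100, 0]) cube([100, 3300, 2400]);
translate([5900, 100, 0]) cube([100, 3300, 2400]);
translate([2500, 100, 0]) cube([100, 1500, 2400]);
translate([2500, 2600, 0]) cube([100, 800, 2400]);


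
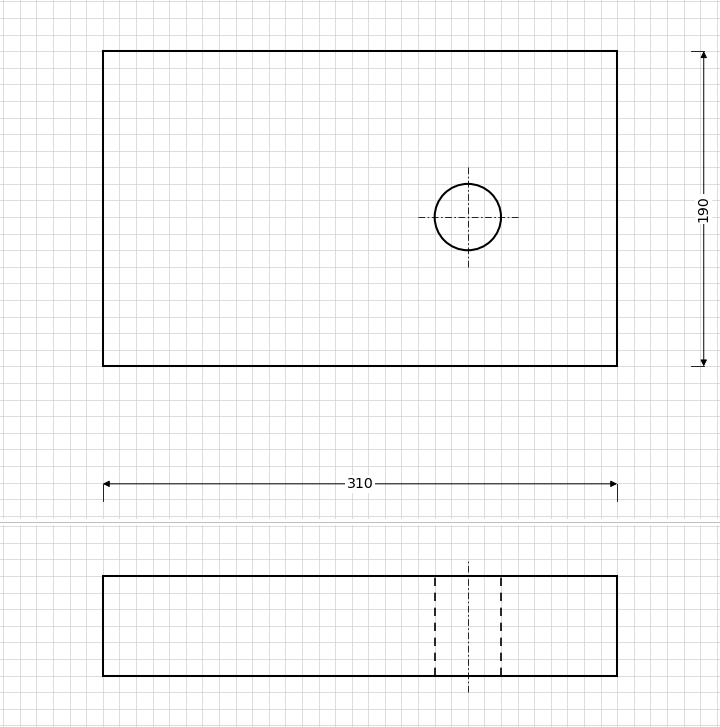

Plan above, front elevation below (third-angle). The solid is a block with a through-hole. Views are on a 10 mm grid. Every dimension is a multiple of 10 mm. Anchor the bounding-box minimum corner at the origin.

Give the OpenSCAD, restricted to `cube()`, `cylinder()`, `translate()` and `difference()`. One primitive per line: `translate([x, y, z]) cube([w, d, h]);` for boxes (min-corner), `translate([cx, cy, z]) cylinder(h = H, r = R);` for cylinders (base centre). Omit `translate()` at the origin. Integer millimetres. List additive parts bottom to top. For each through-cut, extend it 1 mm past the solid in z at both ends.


difference() {
  cube([310, 190, 60]);
  translate([220, 90, -1]) cylinder(h = 62, r = 20);
}


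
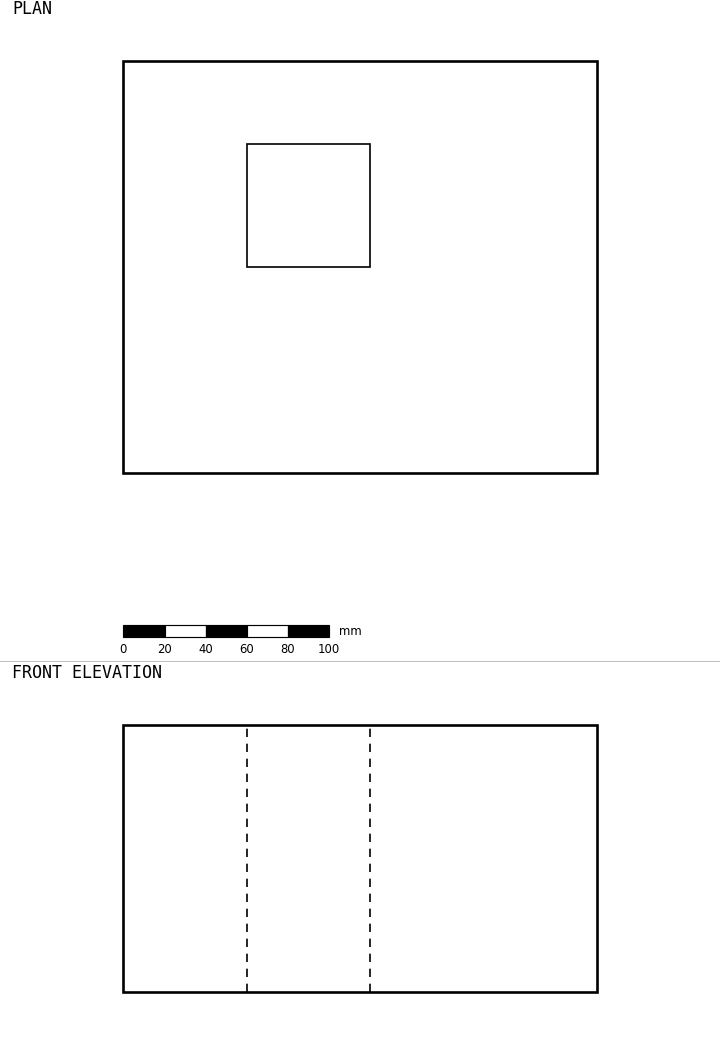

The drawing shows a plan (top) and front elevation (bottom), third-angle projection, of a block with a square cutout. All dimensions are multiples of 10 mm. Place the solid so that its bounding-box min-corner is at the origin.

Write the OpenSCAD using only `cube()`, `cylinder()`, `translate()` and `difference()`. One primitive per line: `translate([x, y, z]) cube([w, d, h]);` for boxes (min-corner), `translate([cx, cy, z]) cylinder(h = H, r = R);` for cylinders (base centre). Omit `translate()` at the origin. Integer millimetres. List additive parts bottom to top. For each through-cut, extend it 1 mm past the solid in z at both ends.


difference() {
  cube([230, 200, 130]);
  translate([60, 100, -1]) cube([60, 60, 132]);
}


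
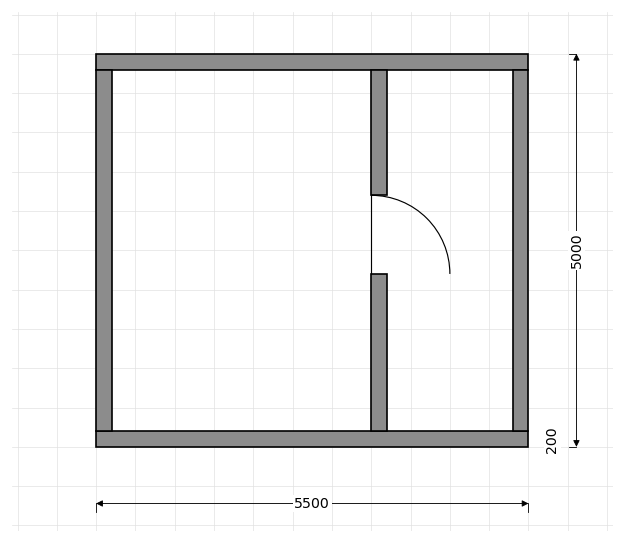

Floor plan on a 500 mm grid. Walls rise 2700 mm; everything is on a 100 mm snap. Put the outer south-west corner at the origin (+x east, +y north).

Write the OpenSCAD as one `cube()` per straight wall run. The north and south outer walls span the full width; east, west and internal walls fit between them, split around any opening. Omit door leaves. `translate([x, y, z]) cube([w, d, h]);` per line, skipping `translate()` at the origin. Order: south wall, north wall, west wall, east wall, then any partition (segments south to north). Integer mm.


cube([5500, 200, 2700]);
translate([0, 4800, 0]) cube([5500, 200, 2700]);
translate([0, 200, 0]) cube([200, 4600, 2700]);
translate([5300, 200, 0]) cube([200, 4600, 2700]);
translate([3500, 200, 0]) cube([200, 2000, 2700]);
translate([3500, 3200, 0]) cube([200, 1600, 2700]);
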